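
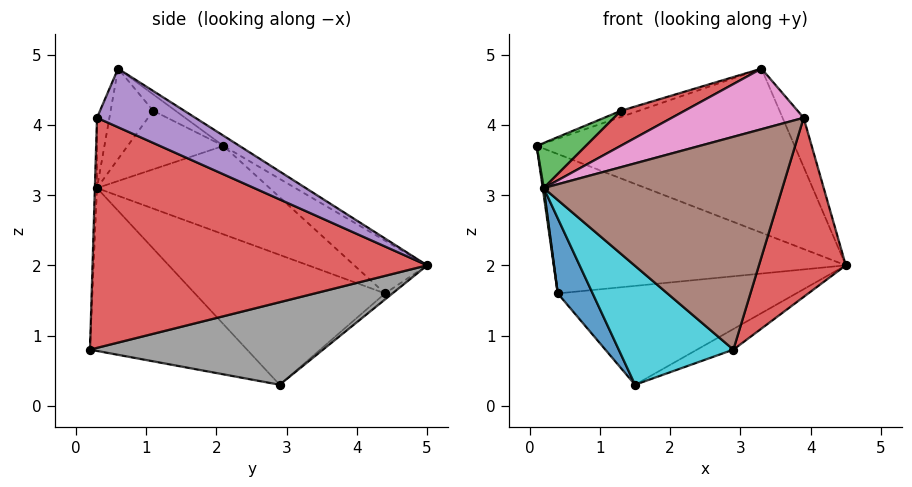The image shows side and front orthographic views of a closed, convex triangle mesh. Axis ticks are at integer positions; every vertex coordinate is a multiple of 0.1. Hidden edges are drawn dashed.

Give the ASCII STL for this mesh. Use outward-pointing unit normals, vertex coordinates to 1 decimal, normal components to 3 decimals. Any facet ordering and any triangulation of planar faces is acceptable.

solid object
 facet normal -0.034 0.543 0.839
  outer loop
   vertex 3.3 0.6 4.8
   vertex 4.5 5.0 2.0
   vertex 0.1 2.1 3.7
  endloop
 endfacet
 facet normal -0.169 0.677 0.717
  outer loop
   vertex 0.4 4.4 1.6
   vertex 0.1 2.1 3.7
   vertex 4.5 5.0 2.0
  endloop
 endfacet
 facet normal -0.989 -0.006 -0.148
  outer loop
   vertex 0.2 0.3 3.1
   vertex 0.1 2.1 3.7
   vertex 0.4 4.4 1.6
  endloop
 endfacet
 facet normal 0.931 -0.242 -0.275
  outer loop
   vertex 3.9 0.3 4.1
   vertex 2.9 0.2 0.8
   vertex 4.5 5.0 2.0
  endloop
 endfacet
 facet normal 0.783 0.168 0.599
  outer loop
   vertex 3.9 0.3 4.1
   vertex 4.5 5.0 2.0
   vertex 3.3 0.6 4.8
  endloop
 endfacet
 facet normal -0.009 -0.999 0.033
  outer loop
   vertex 3.9 0.3 4.1
   vertex 0.2 0.3 3.1
   vertex 2.9 0.2 0.8
  endloop
 endfacet
 facet normal -0.088 -0.941 0.327
  outer loop
   vertex 3.9 0.3 4.1
   vertex 3.3 0.6 4.8
   vertex 0.2 0.3 3.1
  endloop
 endfacet
 facet normal 0.454 0.071 -0.888
  outer loop
   vertex 1.5 2.9 0.3
   vertex 4.5 5.0 2.0
   vertex 2.9 0.2 0.8
  endloop
 endfacet
 facet normal -0.020 0.646 -0.763
  outer loop
   vertex 1.5 2.9 0.3
   vertex 0.4 4.4 1.6
   vertex 4.5 5.0 2.0
  endloop
 endfacet
 facet normal -0.594 -0.433 -0.678
  outer loop
   vertex 1.5 2.9 0.3
   vertex 2.9 0.2 0.8
   vertex 0.2 0.3 3.1
  endloop
 endfacet
 facet normal -0.834 -0.153 -0.529
  outer loop
   vertex 1.5 2.9 0.3
   vertex 0.2 0.3 3.1
   vertex 0.4 4.4 1.6
  endloop
 endfacet
 facet normal -0.238 0.190 0.952
  outer loop
   vertex 1.3 1.1 4.2
   vertex 3.3 0.6 4.8
   vertex 0.1 2.1 3.7
  endloop
 endfacet
 facet normal -0.563 -0.289 0.774
  outer loop
   vertex 1.3 1.1 4.2
   vertex 0.1 2.1 3.7
   vertex 0.2 0.3 3.1
  endloop
 endfacet
 facet normal -0.363 -0.543 0.758
  outer loop
   vertex 1.3 1.1 4.2
   vertex 0.2 0.3 3.1
   vertex 3.3 0.6 4.8
  endloop
 endfacet
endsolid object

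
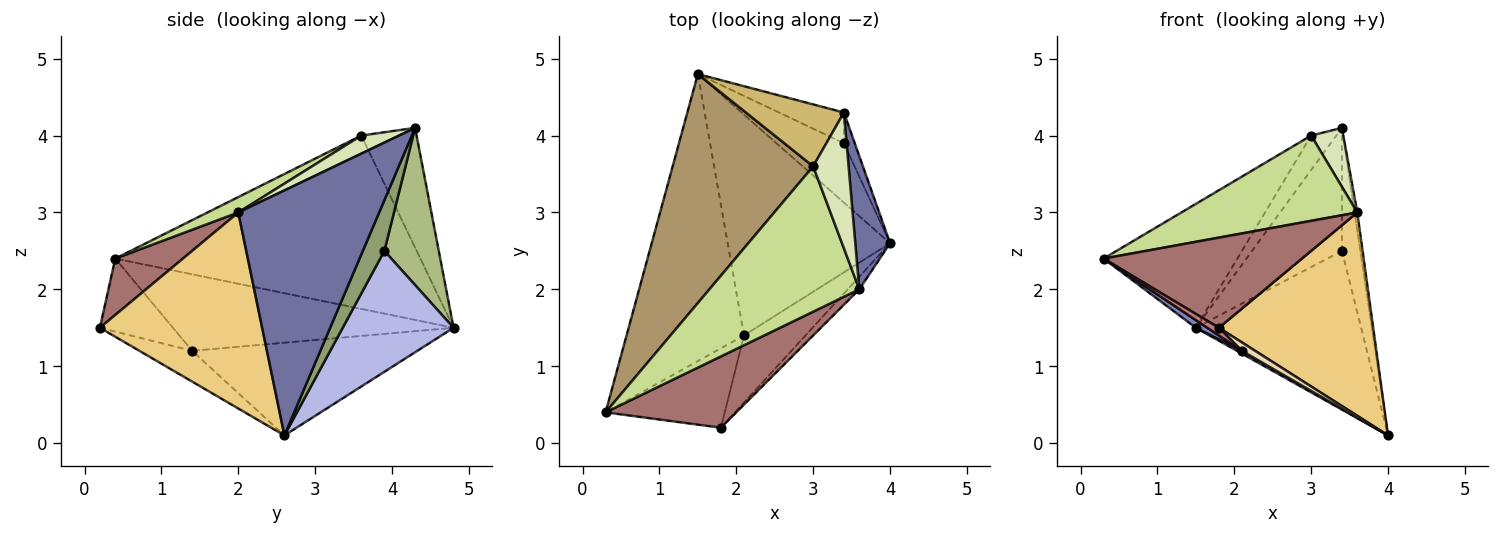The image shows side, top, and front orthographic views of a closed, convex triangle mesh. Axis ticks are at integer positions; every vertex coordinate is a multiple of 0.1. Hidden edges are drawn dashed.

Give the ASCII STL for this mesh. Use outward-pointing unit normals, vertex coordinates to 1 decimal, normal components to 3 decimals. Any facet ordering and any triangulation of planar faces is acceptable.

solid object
 facet normal 0.990 0.019 0.140
  outer loop
   vertex 3.6 2.0 3.0
   vertex 4.0 2.6 0.1
   vertex 3.4 4.3 4.1
  endloop
 endfacet
 facet normal -0.546 -0.022 -0.838
  outer loop
   vertex 2.1 1.4 1.2
   vertex 0.3 0.4 2.4
   vertex 1.5 4.8 1.5
  endloop
 endfacet
 facet normal -0.496 -0.011 -0.868
  outer loop
   vertex 2.1 1.4 1.2
   vertex 1.5 4.8 1.5
   vertex 4.0 2.6 0.1
  endloop
 endfacet
 facet normal 0.532 0.793 -0.297
  outer loop
   vertex 3.4 3.9 2.5
   vertex 4.0 2.6 0.1
   vertex 1.5 4.8 1.5
  endloop
 endfacet
 facet normal 0.749 0.642 -0.161
  outer loop
   vertex 3.4 3.9 2.5
   vertex 3.4 4.3 4.1
   vertex 4.0 2.6 0.1
  endloop
 endfacet
 facet normal 0.506 0.837 -0.209
  outer loop
   vertex 3.4 3.9 2.5
   vertex 1.5 4.8 1.5
   vertex 3.4 4.3 4.1
  endloop
 endfacet
 facet normal 0.088 -0.504 0.859
  outer loop
   vertex 3.0 3.6 4.0
   vertex 0.3 0.4 2.4
   vertex 3.6 2.0 3.0
  endloop
 endfacet
 facet normal 0.423 -0.361 0.831
  outer loop
   vertex 3.0 3.6 4.0
   vertex 3.6 2.0 3.0
   vertex 3.4 4.3 4.1
  endloop
 endfacet
 facet normal -0.735 0.322 0.596
  outer loop
   vertex 3.0 3.6 4.0
   vertex 1.5 4.8 1.5
   vertex 0.3 0.4 2.4
  endloop
 endfacet
 facet normal -0.730 0.332 0.597
  outer loop
   vertex 3.0 3.6 4.0
   vertex 3.4 4.3 4.1
   vertex 1.5 4.8 1.5
  endloop
 endfacet
 facet normal 0.724 -0.688 -0.043
  outer loop
   vertex 1.8 0.2 1.5
   vertex 4.0 2.6 0.1
   vertex 3.6 2.0 3.0
  endloop
 endfacet
 facet normal -0.444 -0.111 -0.889
  outer loop
   vertex 1.8 0.2 1.5
   vertex 2.1 1.4 1.2
   vertex 4.0 2.6 0.1
  endloop
 endfacet
 facet normal 0.258 -0.758 0.599
  outer loop
   vertex 1.8 0.2 1.5
   vertex 3.6 2.0 3.0
   vertex 0.3 0.4 2.4
  endloop
 endfacet
 facet normal -0.521 -0.082 -0.850
  outer loop
   vertex 1.8 0.2 1.5
   vertex 0.3 0.4 2.4
   vertex 2.1 1.4 1.2
  endloop
 endfacet
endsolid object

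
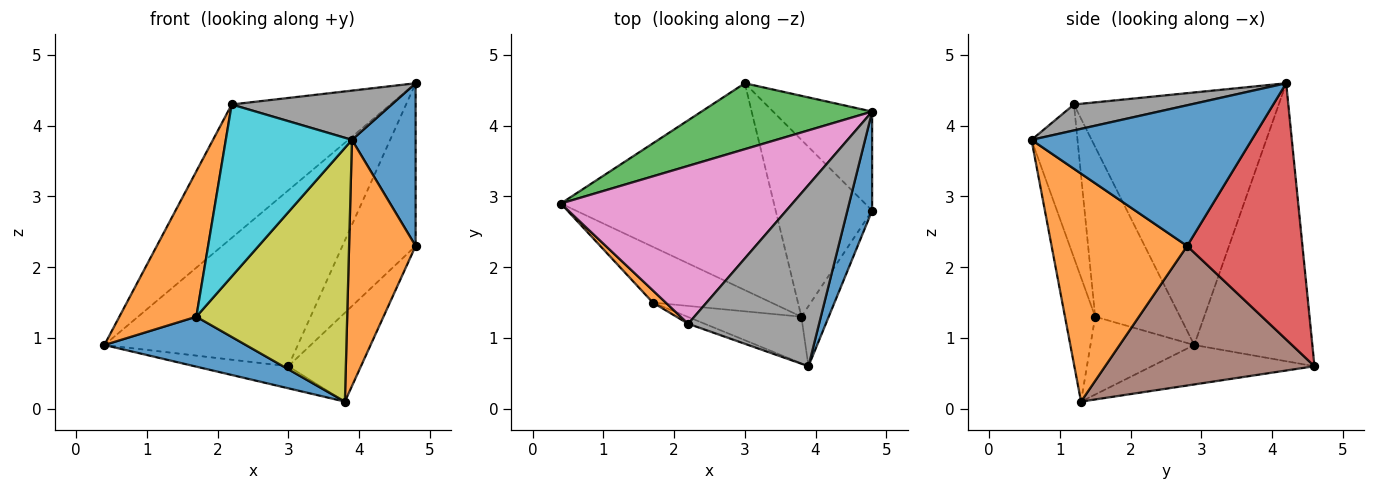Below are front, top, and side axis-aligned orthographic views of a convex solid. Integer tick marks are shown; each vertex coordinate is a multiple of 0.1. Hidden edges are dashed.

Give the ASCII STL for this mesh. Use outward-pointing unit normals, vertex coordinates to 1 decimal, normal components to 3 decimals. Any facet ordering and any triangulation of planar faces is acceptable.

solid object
 facet normal 0.947 -0.274 0.167
  outer loop
   vertex 4.8 4.2 4.6
   vertex 3.9 0.6 3.8
   vertex 4.8 2.8 2.3
  endloop
 endfacet
 facet normal 0.893 -0.438 -0.107
  outer loop
   vertex 3.8 1.3 0.1
   vertex 4.8 2.8 2.3
   vertex 3.9 0.6 3.8
  endloop
 endfacet
 facet normal -0.496 0.813 0.305
  outer loop
   vertex 3.0 4.6 0.6
   vertex 0.4 2.9 0.9
   vertex 4.8 4.2 4.6
  endloop
 endfacet
 facet normal 0.803 0.510 -0.310
  outer loop
   vertex 3.0 4.6 0.6
   vertex 4.8 4.2 4.6
   vertex 4.8 2.8 2.3
  endloop
 endfacet
 facet normal -0.181 0.104 -0.978
  outer loop
   vertex 3.0 4.6 0.6
   vertex 3.8 1.3 0.1
   vertex 0.4 2.9 0.9
  endloop
 endfacet
 facet normal 0.791 0.275 -0.547
  outer loop
   vertex 3.0 4.6 0.6
   vertex 4.8 2.8 2.3
   vertex 3.8 1.3 0.1
  endloop
 endfacet
 facet normal -0.640 0.496 0.587
  outer loop
   vertex 2.2 1.2 4.3
   vertex 4.8 4.2 4.6
   vertex 0.4 2.9 0.9
  endloop
 endfacet
 facet normal 0.188 -0.258 0.948
  outer loop
   vertex 2.2 1.2 4.3
   vertex 3.9 0.6 3.8
   vertex 4.8 4.2 4.6
  endloop
 endfacet
 facet normal -0.193 -0.965 -0.177
  outer loop
   vertex 1.7 1.5 1.3
   vertex 3.8 1.3 0.1
   vertex 3.9 0.6 3.8
  endloop
 endfacet
 facet normal -0.342 -0.939 -0.037
  outer loop
   vertex 1.7 1.5 1.3
   vertex 3.9 0.6 3.8
   vertex 2.2 1.2 4.3
  endloop
 endfacet
 facet normal -0.439 -0.599 -0.669
  outer loop
   vertex 1.7 1.5 1.3
   vertex 0.4 2.9 0.9
   vertex 3.8 1.3 0.1
  endloop
 endfacet
 facet normal -0.740 -0.671 0.056
  outer loop
   vertex 1.7 1.5 1.3
   vertex 2.2 1.2 4.3
   vertex 0.4 2.9 0.9
  endloop
 endfacet
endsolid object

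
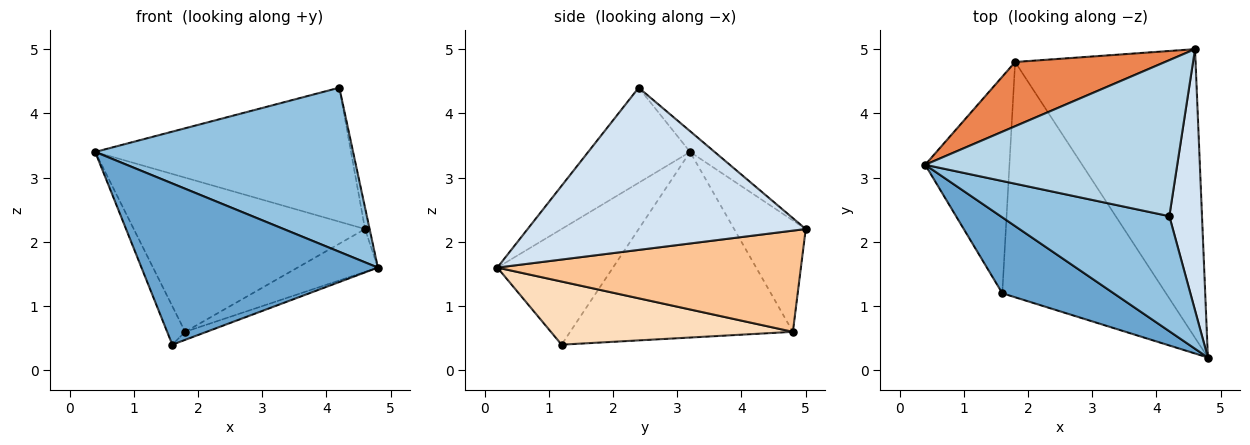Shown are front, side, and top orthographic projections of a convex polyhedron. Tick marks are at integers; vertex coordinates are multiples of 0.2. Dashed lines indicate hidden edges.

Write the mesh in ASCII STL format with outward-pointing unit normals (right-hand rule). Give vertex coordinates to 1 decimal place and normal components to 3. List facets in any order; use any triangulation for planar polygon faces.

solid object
 facet normal -0.405 -0.827 0.390
  outer loop
   vertex 1.6 1.2 0.4
   vertex 4.8 0.2 1.6
   vertex 0.4 3.2 3.4
  endloop
 endfacet
 facet normal -0.308 -0.779 0.546
  outer loop
   vertex 4.2 2.4 4.4
   vertex 0.4 3.2 3.4
   vertex 4.8 0.2 1.6
  endloop
 endfacet
 facet normal -0.062 0.650 0.757
  outer loop
   vertex 4.2 2.4 4.4
   vertex 4.6 5.0 2.2
   vertex 0.4 3.2 3.4
  endloop
 endfacet
 facet normal 0.980 0.016 0.197
  outer loop
   vertex 4.2 2.4 4.4
   vertex 4.8 0.2 1.6
   vertex 4.6 5.0 2.2
  endloop
 endfacet
 facet normal -0.275 0.888 0.370
  outer loop
   vertex 1.8 4.8 0.6
   vertex 0.4 3.2 3.4
   vertex 4.6 5.0 2.2
  endloop
 endfacet
 facet normal -0.908 0.073 -0.412
  outer loop
   vertex 1.8 4.8 0.6
   vertex 1.6 1.2 0.4
   vertex 0.4 3.2 3.4
  endloop
 endfacet
 facet normal 0.485 0.128 -0.865
  outer loop
   vertex 1.8 4.8 0.6
   vertex 4.6 5.0 2.2
   vertex 4.8 0.2 1.6
  endloop
 endfacet
 facet normal 0.360 0.032 -0.933
  outer loop
   vertex 1.8 4.8 0.6
   vertex 4.8 0.2 1.6
   vertex 1.6 1.2 0.4
  endloop
 endfacet
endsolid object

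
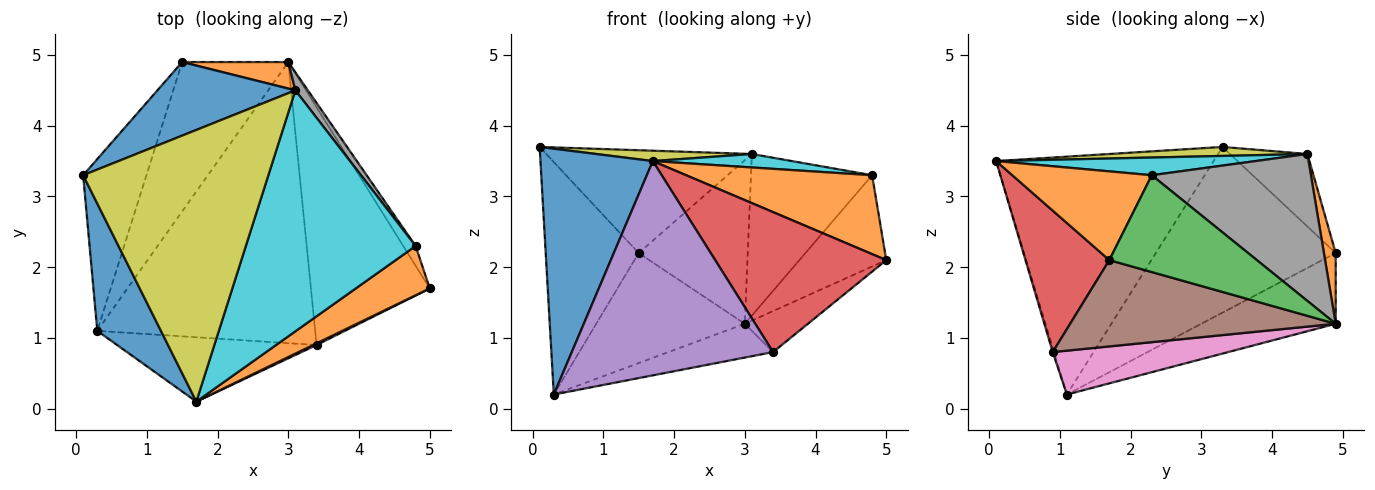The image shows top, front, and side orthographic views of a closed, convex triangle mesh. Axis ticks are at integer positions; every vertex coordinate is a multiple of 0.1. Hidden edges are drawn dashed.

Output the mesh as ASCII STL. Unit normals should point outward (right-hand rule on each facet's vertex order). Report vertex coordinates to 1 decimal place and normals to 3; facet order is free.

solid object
 facet normal -0.864 -0.447 0.231
  outer loop
   vertex 0.3 1.1 0.2
   vertex 1.7 0.1 3.5
   vertex 0.1 3.3 3.7
  endloop
 endfacet
 facet normal 0.537 -0.716 0.447
  outer loop
   vertex 4.8 2.3 3.3
   vertex 1.7 0.1 3.5
   vertex 5.0 1.7 2.1
  endloop
 endfacet
 facet normal 0.856 0.504 -0.110
  outer loop
   vertex 4.8 2.3 3.3
   vertex 5.0 1.7 2.1
   vertex 3.0 4.9 1.2
  endloop
 endfacet
 facet normal 0.440 -0.898 0.011
  outer loop
   vertex 3.4 0.9 0.8
   vertex 5.0 1.7 2.1
   vertex 1.7 0.1 3.5
  endloop
 endfacet
 facet normal -0.006 -0.958 -0.288
  outer loop
   vertex 3.4 0.9 0.8
   vertex 1.7 0.1 3.5
   vertex 0.3 1.1 0.2
  endloop
 endfacet
 facet normal 0.582 0.138 -0.801
  outer loop
   vertex 3.4 0.9 0.8
   vertex 3.0 4.9 1.2
   vertex 5.0 1.7 2.1
  endloop
 endfacet
 facet normal 0.196 0.117 -0.974
  outer loop
   vertex 3.4 0.9 0.8
   vertex 0.3 1.1 0.2
   vertex 3.0 4.9 1.2
  endloop
 endfacet
 facet normal 0.794 0.604 0.068
  outer loop
   vertex 3.1 4.5 3.6
   vertex 4.8 2.3 3.3
   vertex 3.0 4.9 1.2
  endloop
 endfacet
 facet normal 0.049 -0.038 0.998
  outer loop
   vertex 3.1 4.5 3.6
   vertex 0.1 3.3 3.7
   vertex 1.7 0.1 3.5
  endloop
 endfacet
 facet normal 0.103 -0.055 0.993
  outer loop
   vertex 3.1 4.5 3.6
   vertex 1.7 0.1 3.5
   vertex 4.8 2.3 3.3
  endloop
 endfacet
 facet normal -0.293 0.778 0.556
  outer loop
   vertex 1.5 4.9 2.2
   vertex 0.1 3.3 3.7
   vertex 3.1 4.5 3.6
  endloop
 endfacet
 facet normal 0.106 0.982 0.159
  outer loop
   vertex 1.5 4.9 2.2
   vertex 3.1 4.5 3.6
   vertex 3.0 4.9 1.2
  endloop
 endfacet
 facet normal -0.841 0.435 -0.321
  outer loop
   vertex 1.5 4.9 2.2
   vertex 0.3 1.1 0.2
   vertex 0.1 3.3 3.7
  endloop
 endfacet
 facet normal -0.473 0.523 -0.709
  outer loop
   vertex 1.5 4.9 2.2
   vertex 3.0 4.9 1.2
   vertex 0.3 1.1 0.2
  endloop
 endfacet
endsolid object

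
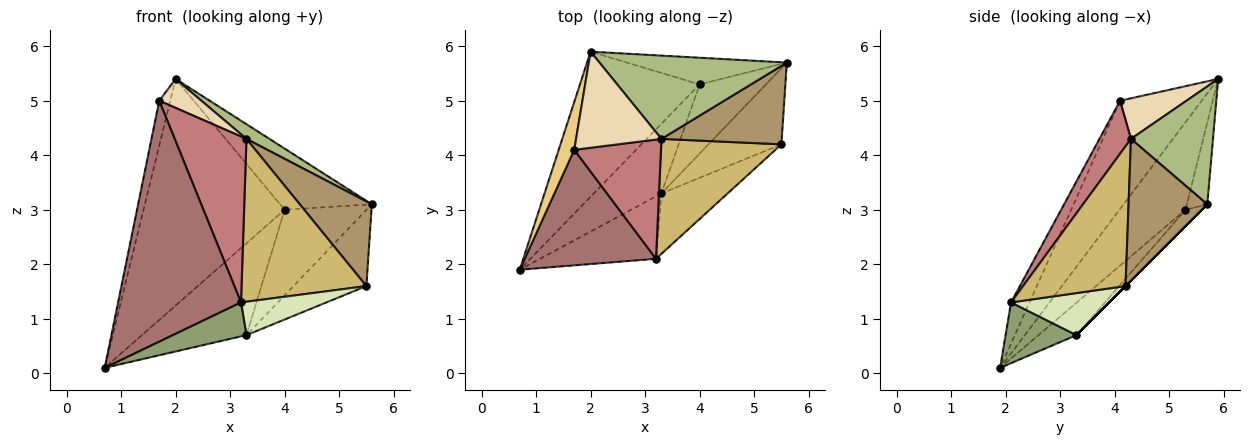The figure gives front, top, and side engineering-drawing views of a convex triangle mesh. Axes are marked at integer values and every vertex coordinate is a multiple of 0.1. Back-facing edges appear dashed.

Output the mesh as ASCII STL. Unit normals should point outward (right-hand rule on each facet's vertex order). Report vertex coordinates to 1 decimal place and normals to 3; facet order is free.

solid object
 facet normal -0.367 0.784 -0.501
  outer loop
   vertex 4.0 5.3 3.0
   vertex 0.7 1.9 0.1
   vertex 2.0 5.9 5.4
  endloop
 endfacet
 facet normal -0.200 0.898 -0.391
  outer loop
   vertex 4.0 5.3 3.0
   vertex 2.0 5.9 5.4
   vertex 5.6 5.7 3.1
  endloop
 endfacet
 facet normal -0.278 0.765 -0.581
  outer loop
   vertex 3.3 3.3 0.7
   vertex 0.7 1.9 0.1
   vertex 4.0 5.3 3.0
  endloop
 endfacet
 facet normal -0.153 0.768 -0.621
  outer loop
   vertex 3.3 3.3 0.7
   vertex 4.0 5.3 3.0
   vertex 5.6 5.7 3.1
  endloop
 endfacet
 facet normal 0.418 -0.434 -0.798
  outer loop
   vertex 3.3 3.3 0.7
   vertex 3.2 2.1 1.3
   vertex 0.7 1.9 0.1
  endloop
 endfacet
 facet normal 0.527 -0.148 0.837
  outer loop
   vertex 3.3 4.3 4.3
   vertex 5.6 5.7 3.1
   vertex 2.0 5.9 5.4
  endloop
 endfacet
 facet normal 0.000 0.707 -0.707
  outer loop
   vertex 5.5 4.2 1.6
   vertex 3.3 3.3 0.7
   vertex 5.6 5.7 3.1
  endloop
 endfacet
 facet normal 0.486 -0.423 -0.765
  outer loop
   vertex 5.5 4.2 1.6
   vertex 3.2 2.1 1.3
   vertex 3.3 3.3 0.7
  endloop
 endfacet
 facet normal 0.625 -0.572 0.531
  outer loop
   vertex 5.5 4.2 1.6
   vertex 5.6 5.7 3.1
   vertex 3.3 4.3 4.3
  endloop
 endfacet
 facet normal 0.557 -0.678 0.479
  outer loop
   vertex 5.5 4.2 1.6
   vertex 3.3 4.3 4.3
   vertex 3.2 2.1 1.3
  endloop
 endfacet
 facet normal -0.981 0.132 0.141
  outer loop
   vertex 1.7 4.1 5.0
   vertex 2.0 5.9 5.4
   vertex 0.7 1.9 0.1
  endloop
 endfacet
 facet normal 0.414 -0.263 0.871
  outer loop
   vertex 1.7 4.1 5.0
   vertex 3.3 4.3 4.3
   vertex 2.0 5.9 5.4
  endloop
 endfacet
 facet normal -0.134 -0.893 0.429
  outer loop
   vertex 1.7 4.1 5.0
   vertex 0.7 1.9 0.1
   vertex 3.2 2.1 1.3
  endloop
 endfacet
 facet normal 0.336 -0.765 0.550
  outer loop
   vertex 1.7 4.1 5.0
   vertex 3.2 2.1 1.3
   vertex 3.3 4.3 4.3
  endloop
 endfacet
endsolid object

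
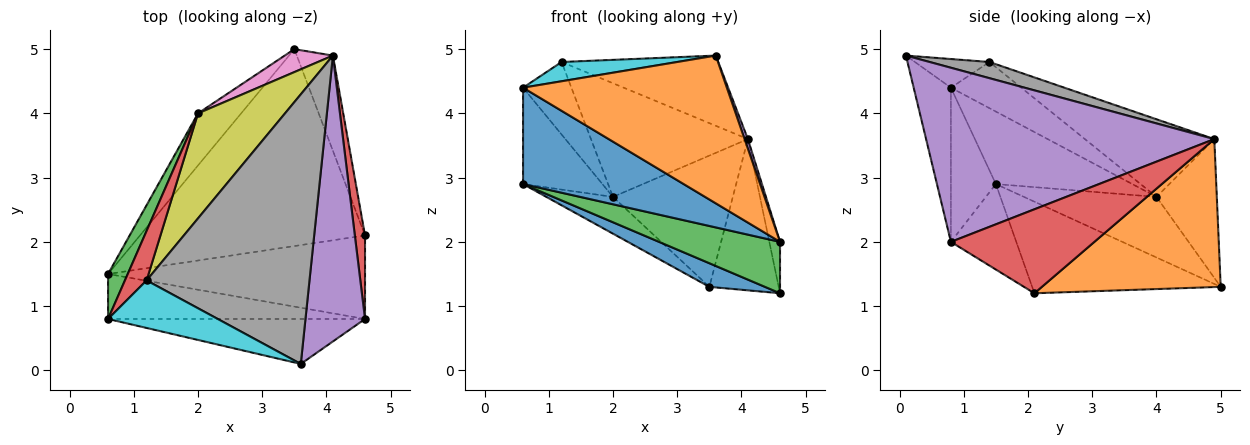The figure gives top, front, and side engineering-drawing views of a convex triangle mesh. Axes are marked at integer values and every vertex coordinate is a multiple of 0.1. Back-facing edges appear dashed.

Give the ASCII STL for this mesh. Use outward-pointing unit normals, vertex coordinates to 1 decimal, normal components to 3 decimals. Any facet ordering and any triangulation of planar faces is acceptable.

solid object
 facet normal -0.375 -0.110 -0.921
  outer loop
   vertex 3.5 5.0 1.3
   vertex 4.6 2.1 1.2
   vertex 0.6 1.5 2.9
  endloop
 endfacet
 facet normal 0.909 0.352 -0.222
  outer loop
   vertex 4.1 4.9 3.6
   vertex 4.6 2.1 1.2
   vertex 3.5 5.0 1.3
  endloop
 endfacet
 facet normal -0.273 -0.504 -0.819
  outer loop
   vertex 4.6 0.8 2.0
   vertex 0.6 1.5 2.9
   vertex 4.6 2.1 1.2
  endloop
 endfacet
 facet normal 0.990 0.074 0.120
  outer loop
   vertex 4.6 0.8 2.0
   vertex 4.6 2.1 1.2
   vertex 4.1 4.9 3.6
  endloop
 endfacet
 facet normal 0.946 -0.011 0.324
  outer loop
   vertex 4.6 0.8 2.0
   vertex 4.1 4.9 3.6
   vertex 3.6 0.1 4.9
  endloop
 endfacet
 facet normal -0.754 0.379 -0.537
  outer loop
   vertex 2.0 4.0 2.7
   vertex 3.5 5.0 1.3
   vertex 0.6 1.5 2.9
  endloop
 endfacet
 facet normal -0.444 0.882 0.154
  outer loop
   vertex 2.0 4.0 2.7
   vertex 4.1 4.9 3.6
   vertex 3.5 5.0 1.3
  endloop
 endfacet
 facet normal 0.096 0.251 0.963
  outer loop
   vertex 1.2 1.4 4.8
   vertex 3.6 0.1 4.9
   vertex 4.1 4.9 3.6
  endloop
 endfacet
 facet normal -0.518 0.628 0.580
  outer loop
   vertex 1.2 1.4 4.8
   vertex 4.1 4.9 3.6
   vertex 2.0 4.0 2.7
  endloop
 endfacet
 facet normal -0.235 -0.365 0.901
  outer loop
   vertex 0.6 0.8 4.4
   vertex 3.6 0.1 4.9
   vertex 1.2 1.4 4.8
  endloop
 endfacet
 facet normal -0.246 -0.878 -0.410
  outer loop
   vertex 0.6 0.8 4.4
   vertex 0.6 1.5 2.9
   vertex 4.6 0.8 2.0
  endloop
 endfacet
 facet normal -0.172 -0.942 -0.287
  outer loop
   vertex 0.6 0.8 4.4
   vertex 4.6 0.8 2.0
   vertex 3.6 0.1 4.9
  endloop
 endfacet
 facet normal -0.842 0.490 0.228
  outer loop
   vertex 0.6 0.8 4.4
   vertex 2.0 4.0 2.7
   vertex 0.6 1.5 2.9
  endloop
 endfacet
 facet normal -0.769 0.528 0.361
  outer loop
   vertex 0.6 0.8 4.4
   vertex 1.2 1.4 4.8
   vertex 2.0 4.0 2.7
  endloop
 endfacet
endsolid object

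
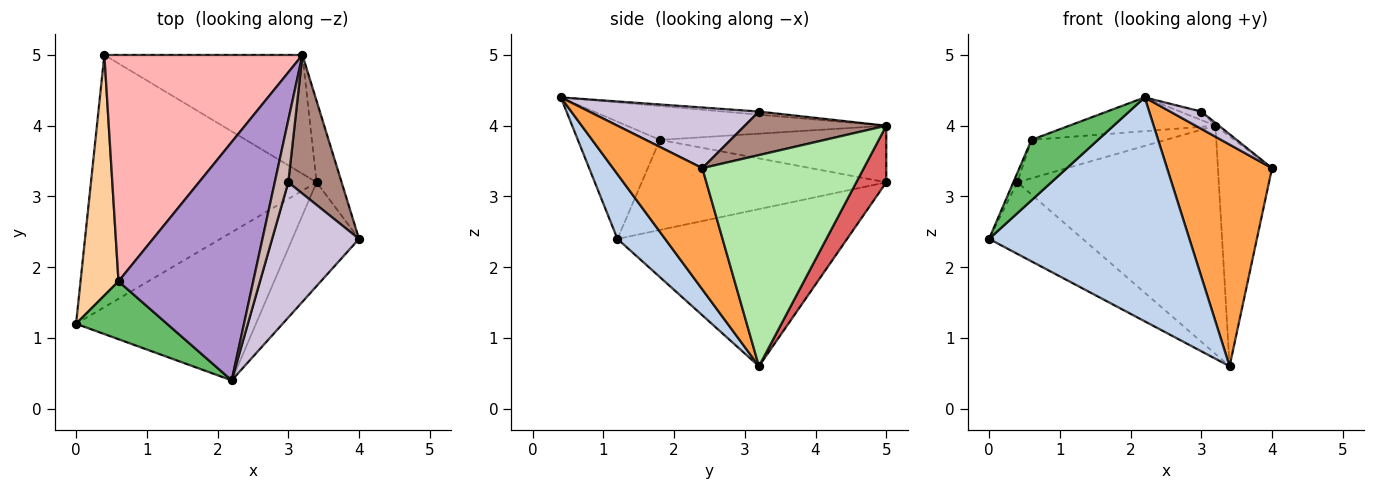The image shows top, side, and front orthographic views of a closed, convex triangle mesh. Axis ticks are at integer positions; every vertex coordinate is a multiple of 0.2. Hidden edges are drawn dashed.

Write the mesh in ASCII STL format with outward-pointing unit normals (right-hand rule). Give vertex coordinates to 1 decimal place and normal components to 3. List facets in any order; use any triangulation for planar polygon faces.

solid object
 facet normal -0.557 0.227 -0.799
  outer loop
   vertex 3.4 3.2 0.6
   vertex 0.0 1.2 2.4
   vertex 0.4 5.0 3.2
  endloop
 endfacet
 facet normal 0.195 -0.818 -0.541
  outer loop
   vertex 2.2 0.4 4.4
   vertex 0.0 1.2 2.4
   vertex 3.4 3.2 0.6
  endloop
 endfacet
 facet normal 0.610 -0.717 -0.336
  outer loop
   vertex 2.2 0.4 4.4
   vertex 3.4 3.2 0.6
   vertex 4.0 2.4 3.4
  endloop
 endfacet
 facet normal -0.921 0.015 0.388
  outer loop
   vertex 0.6 1.8 3.8
   vertex 0.4 5.0 3.2
   vertex 0.0 1.2 2.4
  endloop
 endfacet
 facet normal -0.665 -0.539 0.516
  outer loop
   vertex 0.6 1.8 3.8
   vertex 0.0 1.2 2.4
   vertex 2.2 0.4 4.4
  endloop
 endfacet
 facet normal 0.942 0.316 -0.112
  outer loop
   vertex 3.2 5.0 4.0
   vertex 4.0 2.4 3.4
   vertex 3.4 3.2 0.6
  endloop
 endfacet
 facet normal 0.131 0.879 -0.458
  outer loop
   vertex 3.2 5.0 4.0
   vertex 3.4 3.2 0.6
   vertex 0.4 5.0 3.2
  endloop
 endfacet
 facet normal -0.271 0.161 0.949
  outer loop
   vertex 3.2 5.0 4.0
   vertex 0.4 5.0 3.2
   vertex 0.6 1.8 3.8
  endloop
 endfacet
 facet normal -0.241 0.136 0.961
  outer loop
   vertex 3.2 5.0 4.0
   vertex 0.6 1.8 3.8
   vertex 2.2 0.4 4.4
  endloop
 endfacet
 facet normal 0.569 -0.104 0.816
  outer loop
   vertex 3.0 3.2 4.2
   vertex 2.2 0.4 4.4
   vertex 4.0 2.4 3.4
  endloop
 endfacet
 facet normal 0.632 0.016 0.775
  outer loop
   vertex 3.0 3.2 4.2
   vertex 4.0 2.4 3.4
   vertex 3.2 5.0 4.0
  endloop
 endfacet
 facet normal -0.220 0.132 0.967
  outer loop
   vertex 3.0 3.2 4.2
   vertex 3.2 5.0 4.0
   vertex 2.2 0.4 4.4
  endloop
 endfacet
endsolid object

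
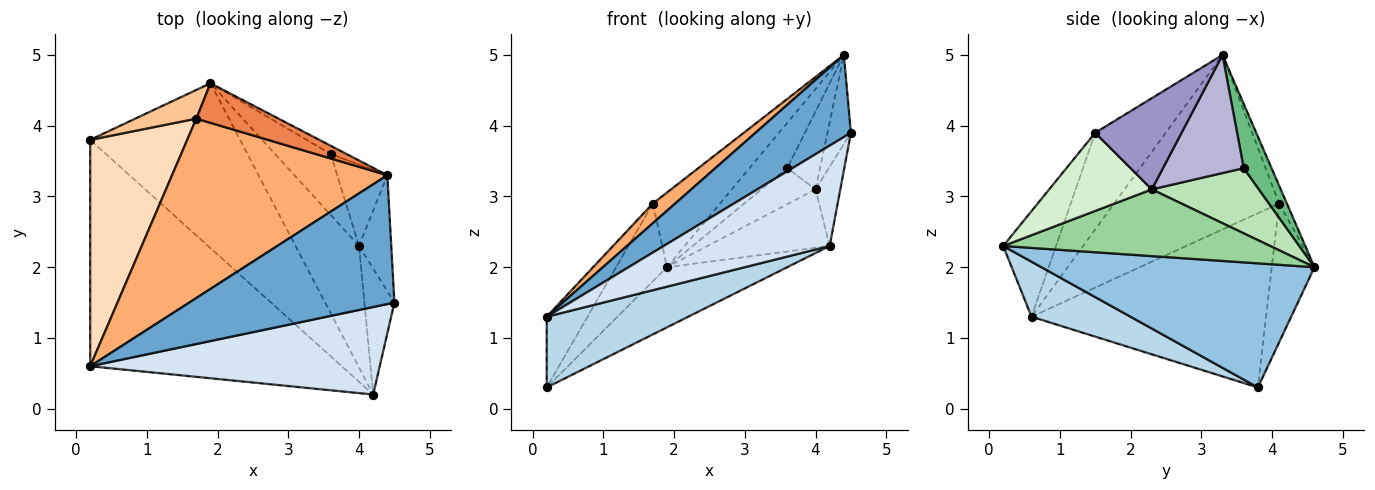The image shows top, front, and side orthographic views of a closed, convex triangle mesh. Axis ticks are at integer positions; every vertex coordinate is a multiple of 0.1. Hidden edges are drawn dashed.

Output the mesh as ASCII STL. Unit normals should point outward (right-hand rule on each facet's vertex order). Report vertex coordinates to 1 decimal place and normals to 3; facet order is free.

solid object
 facet normal -0.369 -0.499 0.784
  outer loop
   vertex 0.2 0.6 1.3
   vertex 4.5 1.5 3.9
   vertex 4.4 3.3 5.0
  endloop
 endfacet
 facet normal 0.614 0.270 -0.741
  outer loop
   vertex 4.2 0.2 2.3
   vertex 0.2 3.8 0.3
   vertex 1.9 4.6 2.0
  endloop
 endfacet
 facet normal 0.204 -0.292 -0.934
  outer loop
   vertex 4.2 0.2 2.3
   vertex 0.2 0.6 1.3
   vertex 0.2 3.8 0.3
  endloop
 endfacet
 facet normal -0.233 -0.733 0.639
  outer loop
   vertex 4.2 0.2 2.3
   vertex 4.5 1.5 3.9
   vertex 0.2 0.6 1.3
  endloop
 endfacet
 facet normal -0.102 0.879 0.466
  outer loop
   vertex 1.7 4.1 2.9
   vertex 4.4 3.3 5.0
   vertex 1.9 4.6 2.0
  endloop
 endfacet
 facet normal -0.627 -0.085 0.774
  outer loop
   vertex 1.7 4.1 2.9
   vertex 0.2 0.6 1.3
   vertex 4.4 3.3 5.0
  endloop
 endfacet
 facet normal -0.619 0.737 0.272
  outer loop
   vertex 1.7 4.1 2.9
   vertex 1.9 4.6 2.0
   vertex 0.2 3.8 0.3
  endloop
 endfacet
 facet normal -0.864 0.150 0.481
  outer loop
   vertex 1.7 4.1 2.9
   vertex 0.2 3.8 0.3
   vertex 0.2 0.6 1.3
  endloop
 endfacet
 facet normal 0.587 0.796 -0.144
  outer loop
   vertex 3.6 3.6 3.4
   vertex 1.9 4.6 2.0
   vertex 4.4 3.3 5.0
  endloop
 endfacet
 facet normal 0.688 0.315 -0.654
  outer loop
   vertex 4.0 2.3 3.1
   vertex 4.2 0.2 2.3
   vertex 1.9 4.6 2.0
  endloop
 endfacet
 facet normal 0.710 0.358 -0.606
  outer loop
   vertex 4.0 2.3 3.1
   vertex 1.9 4.6 2.0
   vertex 3.6 3.6 3.4
  endloop
 endfacet
 facet normal 0.911 0.220 -0.349
  outer loop
   vertex 4.0 2.3 3.1
   vertex 4.5 1.5 3.9
   vertex 4.2 0.2 2.3
  endloop
 endfacet
 facet normal 0.913 0.248 -0.323
  outer loop
   vertex 4.0 2.3 3.1
   vertex 4.4 3.3 5.0
   vertex 4.5 1.5 3.9
  endloop
 endfacet
 facet normal 0.863 0.350 -0.366
  outer loop
   vertex 4.0 2.3 3.1
   vertex 3.6 3.6 3.4
   vertex 4.4 3.3 5.0
  endloop
 endfacet
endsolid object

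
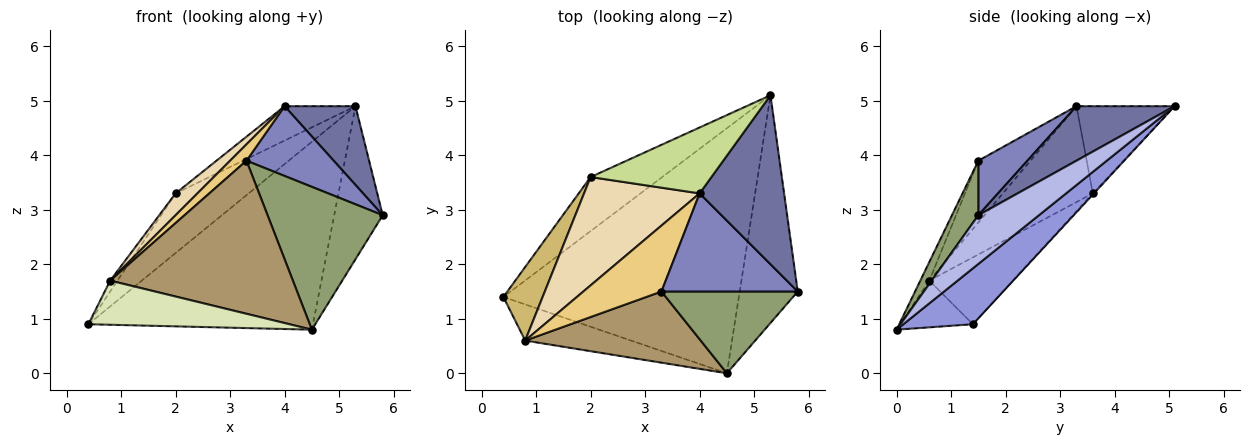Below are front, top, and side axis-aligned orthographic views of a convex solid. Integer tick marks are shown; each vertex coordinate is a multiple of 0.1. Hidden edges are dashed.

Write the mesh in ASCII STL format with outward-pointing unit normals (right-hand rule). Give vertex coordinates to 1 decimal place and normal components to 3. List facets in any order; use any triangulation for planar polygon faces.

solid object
 facet normal 0.505 -0.365 0.782
  outer loop
   vertex 4.0 3.3 4.9
   vertex 5.8 1.5 2.9
   vertex 5.3 5.1 4.9
  endloop
 endfacet
 facet normal 0.310 -0.551 0.775
  outer loop
   vertex 3.3 1.5 3.9
   vertex 5.8 1.5 2.9
   vertex 4.0 3.3 4.9
  endloop
 endfacet
 facet normal 0.185 0.598 -0.780
  outer loop
   vertex 4.5 0.0 0.8
   vertex 0.4 1.4 0.9
   vertex 5.3 5.1 4.9
  endloop
 endfacet
 facet normal 0.572 0.458 -0.681
  outer loop
   vertex 4.5 0.0 0.8
   vertex 5.3 5.1 4.9
   vertex 5.8 1.5 2.9
  endloop
 endfacet
 facet normal 0.195 -0.851 0.487
  outer loop
   vertex 4.5 0.0 0.8
   vertex 5.8 1.5 2.9
   vertex 3.3 1.5 3.9
  endloop
 endfacet
 facet normal -0.011 0.741 -0.672
  outer loop
   vertex 2.0 3.6 3.3
   vertex 5.3 5.1 4.9
   vertex 0.4 1.4 0.9
  endloop
 endfacet
 facet normal -0.539 0.389 0.747
  outer loop
   vertex 2.0 3.6 3.3
   vertex 4.0 3.3 4.9
   vertex 5.3 5.1 4.9
  endloop
 endfacet
 facet normal -0.269 -0.745 -0.610
  outer loop
   vertex 0.8 0.6 1.7
   vertex 0.4 1.4 0.9
   vertex 4.5 0.0 0.8
  endloop
 endfacet
 facet normal -0.044 -0.906 0.421
  outer loop
   vertex 0.8 0.6 1.7
   vertex 4.5 0.0 0.8
   vertex 3.3 1.5 3.9
  endloop
 endfacet
 facet normal -0.860 0.075 0.505
  outer loop
   vertex 0.8 0.6 1.7
   vertex 2.0 3.6 3.3
   vertex 0.4 1.4 0.9
  endloop
 endfacet
 facet normal -0.609 -0.191 0.770
  outer loop
   vertex 0.8 0.6 1.7
   vertex 3.3 1.5 3.9
   vertex 4.0 3.3 4.9
  endloop
 endfacet
 facet normal -0.631 -0.153 0.760
  outer loop
   vertex 0.8 0.6 1.7
   vertex 4.0 3.3 4.9
   vertex 2.0 3.6 3.3
  endloop
 endfacet
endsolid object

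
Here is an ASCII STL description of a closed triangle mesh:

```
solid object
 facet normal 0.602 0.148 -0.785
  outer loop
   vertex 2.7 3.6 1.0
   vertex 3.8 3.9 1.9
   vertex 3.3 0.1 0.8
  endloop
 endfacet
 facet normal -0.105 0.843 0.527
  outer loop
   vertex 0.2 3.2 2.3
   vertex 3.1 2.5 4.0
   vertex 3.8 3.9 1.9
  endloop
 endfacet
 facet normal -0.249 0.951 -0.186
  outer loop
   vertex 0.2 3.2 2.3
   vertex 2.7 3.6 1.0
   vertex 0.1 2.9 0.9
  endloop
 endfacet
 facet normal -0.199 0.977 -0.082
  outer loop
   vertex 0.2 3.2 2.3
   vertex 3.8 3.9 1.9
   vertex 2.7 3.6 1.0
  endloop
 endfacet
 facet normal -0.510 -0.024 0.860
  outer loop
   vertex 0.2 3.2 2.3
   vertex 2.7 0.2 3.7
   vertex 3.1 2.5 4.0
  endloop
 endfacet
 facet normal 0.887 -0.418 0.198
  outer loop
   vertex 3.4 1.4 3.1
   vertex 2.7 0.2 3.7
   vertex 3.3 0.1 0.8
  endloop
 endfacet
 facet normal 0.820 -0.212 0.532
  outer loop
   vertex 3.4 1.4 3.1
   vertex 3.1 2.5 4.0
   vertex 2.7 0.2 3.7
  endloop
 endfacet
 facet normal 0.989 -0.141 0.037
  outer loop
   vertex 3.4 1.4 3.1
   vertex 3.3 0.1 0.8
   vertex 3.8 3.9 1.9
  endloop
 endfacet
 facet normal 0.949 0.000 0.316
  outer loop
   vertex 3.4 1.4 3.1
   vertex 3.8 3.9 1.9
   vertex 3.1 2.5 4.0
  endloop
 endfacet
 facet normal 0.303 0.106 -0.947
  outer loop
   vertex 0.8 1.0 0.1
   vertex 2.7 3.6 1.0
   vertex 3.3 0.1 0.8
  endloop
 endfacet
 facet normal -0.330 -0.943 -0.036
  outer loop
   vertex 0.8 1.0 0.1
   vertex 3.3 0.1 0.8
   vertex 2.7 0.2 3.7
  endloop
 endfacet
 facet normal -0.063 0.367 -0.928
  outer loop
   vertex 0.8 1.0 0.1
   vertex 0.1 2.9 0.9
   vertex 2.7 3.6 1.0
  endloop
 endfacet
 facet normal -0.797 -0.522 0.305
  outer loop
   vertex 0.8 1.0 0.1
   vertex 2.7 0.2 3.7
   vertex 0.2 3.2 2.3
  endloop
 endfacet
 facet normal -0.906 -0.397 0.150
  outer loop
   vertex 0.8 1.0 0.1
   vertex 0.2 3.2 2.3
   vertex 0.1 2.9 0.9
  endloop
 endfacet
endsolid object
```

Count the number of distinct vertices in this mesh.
9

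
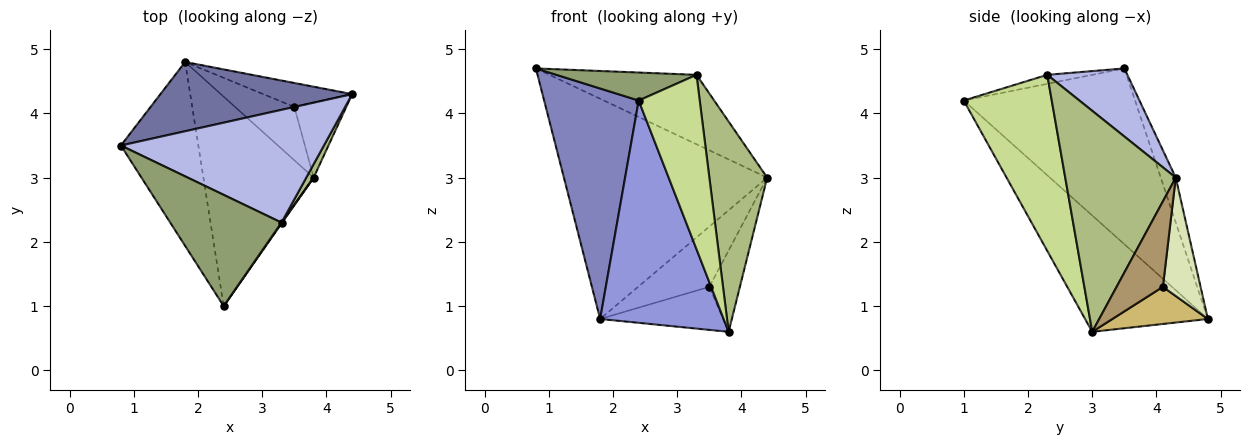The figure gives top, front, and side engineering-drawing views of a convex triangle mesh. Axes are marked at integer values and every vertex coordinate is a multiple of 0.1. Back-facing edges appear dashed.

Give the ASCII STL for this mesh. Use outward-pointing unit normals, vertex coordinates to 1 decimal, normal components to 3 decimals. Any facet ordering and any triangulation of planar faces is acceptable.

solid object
 facet normal -0.070 0.952 0.299
  outer loop
   vertex 1.8 4.8 0.8
   vertex 0.8 3.5 4.7
   vertex 4.4 4.3 3.0
  endloop
 endfacet
 facet normal -0.817 -0.451 -0.360
  outer loop
   vertex 1.8 4.8 0.8
   vertex 2.4 1.0 4.2
   vertex 0.8 3.5 4.7
  endloop
 endfacet
 facet normal -0.586 -0.590 -0.556
  outer loop
   vertex 3.8 3.0 0.6
   vertex 2.4 1.0 4.2
   vertex 1.8 4.8 0.8
  endloop
 endfacet
 facet normal 0.275 0.504 0.819
  outer loop
   vertex 3.3 2.3 4.6
   vertex 4.4 4.3 3.0
   vertex 0.8 3.5 4.7
  endloop
 endfacet
 facet normal -0.078 -0.243 0.967
  outer loop
   vertex 3.3 2.3 4.6
   vertex 0.8 3.5 4.7
   vertex 2.4 1.0 4.2
  endloop
 endfacet
 facet normal 0.886 -0.463 0.030
  outer loop
   vertex 3.3 2.3 4.6
   vertex 3.8 3.0 0.6
   vertex 4.4 4.3 3.0
  endloop
 endfacet
 facet normal 0.822 -0.570 0.003
  outer loop
   vertex 3.3 2.3 4.6
   vertex 2.4 1.0 4.2
   vertex 3.8 3.0 0.6
  endloop
 endfacet
 facet normal 0.441 0.834 -0.332
  outer loop
   vertex 3.5 4.1 1.3
   vertex 1.8 4.8 0.8
   vertex 4.4 4.3 3.0
  endloop
 endfacet
 facet normal 0.745 0.491 -0.452
  outer loop
   vertex 3.5 4.1 1.3
   vertex 4.4 4.3 3.0
   vertex 3.8 3.0 0.6
  endloop
 endfacet
 facet normal 0.438 0.565 -0.699
  outer loop
   vertex 3.5 4.1 1.3
   vertex 3.8 3.0 0.6
   vertex 1.8 4.8 0.8
  endloop
 endfacet
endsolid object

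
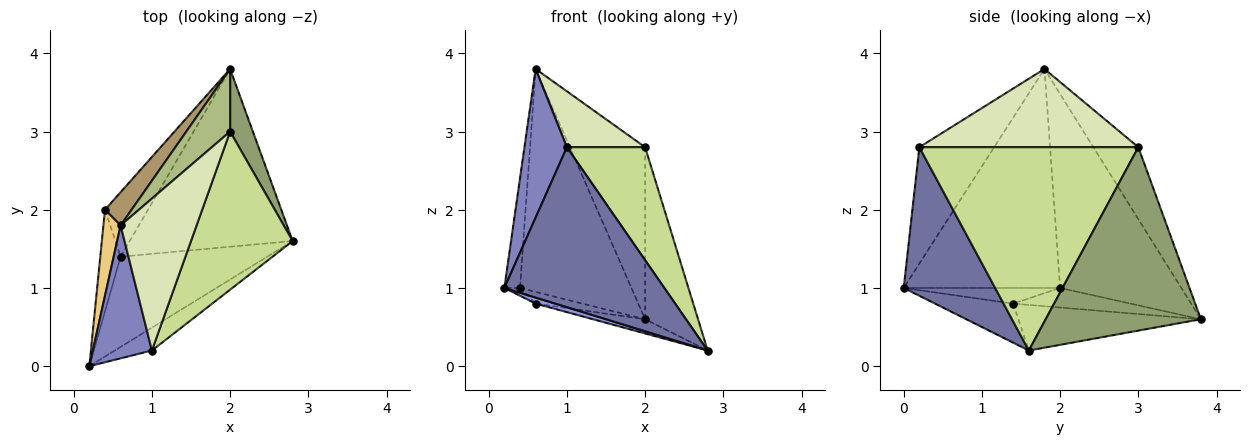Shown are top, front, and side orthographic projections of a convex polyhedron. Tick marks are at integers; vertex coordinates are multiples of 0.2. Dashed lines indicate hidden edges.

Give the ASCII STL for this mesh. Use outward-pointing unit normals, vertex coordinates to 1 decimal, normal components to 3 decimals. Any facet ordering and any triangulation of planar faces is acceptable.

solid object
 facet normal 0.492 -0.862 -0.123
  outer loop
   vertex 1.0 0.2 2.8
   vertex 0.2 0.0 1.0
   vertex 2.8 1.6 0.2
  endloop
 endfacet
 facet normal -0.796 -0.451 0.404
  outer loop
   vertex 1.0 0.2 2.8
   vertex 0.6 1.8 3.8
   vertex 0.2 0.0 1.0
  endloop
 endfacet
 facet normal -0.257 -0.064 -0.964
  outer loop
   vertex 0.6 1.4 0.8
   vertex 2.8 1.6 0.2
   vertex 0.2 0.0 1.0
  endloop
 endfacet
 facet normal -0.269 0.077 -0.960
  outer loop
   vertex 0.6 1.4 0.8
   vertex 2.0 3.8 0.6
   vertex 2.8 1.6 0.2
  endloop
 endfacet
 facet normal 0.940 0.321 0.117
  outer loop
   vertex 2.0 3.0 2.8
   vertex 2.8 1.6 0.2
   vertex 2.0 3.8 0.6
  endloop
 endfacet
 facet normal -0.490 0.819 0.298
  outer loop
   vertex 2.0 3.0 2.8
   vertex 2.0 3.8 0.6
   vertex 0.6 1.8 3.8
  endloop
 endfacet
 facet normal 0.852 -0.304 0.426
  outer loop
   vertex 2.0 3.0 2.8
   vertex 1.0 0.2 2.8
   vertex 2.8 1.6 0.2
  endloop
 endfacet
 facet normal 0.695 -0.248 0.675
  outer loop
   vertex 2.0 3.0 2.8
   vertex 0.6 1.8 3.8
   vertex 1.0 0.2 2.8
  endloop
 endfacet
 facet normal -0.732 0.673 0.100
  outer loop
   vertex 0.4 2.0 1.0
   vertex 0.6 1.8 3.8
   vertex 2.0 3.8 0.6
  endloop
 endfacet
 facet normal -0.408 0.163 -0.898
  outer loop
   vertex 0.4 2.0 1.0
   vertex 2.0 3.8 0.6
   vertex 0.6 1.4 0.8
  endloop
 endfacet
 facet normal -0.992 0.099 0.078
  outer loop
   vertex 0.4 2.0 1.0
   vertex 0.2 0.0 1.0
   vertex 0.6 1.8 3.8
  endloop
 endfacet
 facet normal -0.609 0.061 -0.791
  outer loop
   vertex 0.4 2.0 1.0
   vertex 0.6 1.4 0.8
   vertex 0.2 0.0 1.0
  endloop
 endfacet
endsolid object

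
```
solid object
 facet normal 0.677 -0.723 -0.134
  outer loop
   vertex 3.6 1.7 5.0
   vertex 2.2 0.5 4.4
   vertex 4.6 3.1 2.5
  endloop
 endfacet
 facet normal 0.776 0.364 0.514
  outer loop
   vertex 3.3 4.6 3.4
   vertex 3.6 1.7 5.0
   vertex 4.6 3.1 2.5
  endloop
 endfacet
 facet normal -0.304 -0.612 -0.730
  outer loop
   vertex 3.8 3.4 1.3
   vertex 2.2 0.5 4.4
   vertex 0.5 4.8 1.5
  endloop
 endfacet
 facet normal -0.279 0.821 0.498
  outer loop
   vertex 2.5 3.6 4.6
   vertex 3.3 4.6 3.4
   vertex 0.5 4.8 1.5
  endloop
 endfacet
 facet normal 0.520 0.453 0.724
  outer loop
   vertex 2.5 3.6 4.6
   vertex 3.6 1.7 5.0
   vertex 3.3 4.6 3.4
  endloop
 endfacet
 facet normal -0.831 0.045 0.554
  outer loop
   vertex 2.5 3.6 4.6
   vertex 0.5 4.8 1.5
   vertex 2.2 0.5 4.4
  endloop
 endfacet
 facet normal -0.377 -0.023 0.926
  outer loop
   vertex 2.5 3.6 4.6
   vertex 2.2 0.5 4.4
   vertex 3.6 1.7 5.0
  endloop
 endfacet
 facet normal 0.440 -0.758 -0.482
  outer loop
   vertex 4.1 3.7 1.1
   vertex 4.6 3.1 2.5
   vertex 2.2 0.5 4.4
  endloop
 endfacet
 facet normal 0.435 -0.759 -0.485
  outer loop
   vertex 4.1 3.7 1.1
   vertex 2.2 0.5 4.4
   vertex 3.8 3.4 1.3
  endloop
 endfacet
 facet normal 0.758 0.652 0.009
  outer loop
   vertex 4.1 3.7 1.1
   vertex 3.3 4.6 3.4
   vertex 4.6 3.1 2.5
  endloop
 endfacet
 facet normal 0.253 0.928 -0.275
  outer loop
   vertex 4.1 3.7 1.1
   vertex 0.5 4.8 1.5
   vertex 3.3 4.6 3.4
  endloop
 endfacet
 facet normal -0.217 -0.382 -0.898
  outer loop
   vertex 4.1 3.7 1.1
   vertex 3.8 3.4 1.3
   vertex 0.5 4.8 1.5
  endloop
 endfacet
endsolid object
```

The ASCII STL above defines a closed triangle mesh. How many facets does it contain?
12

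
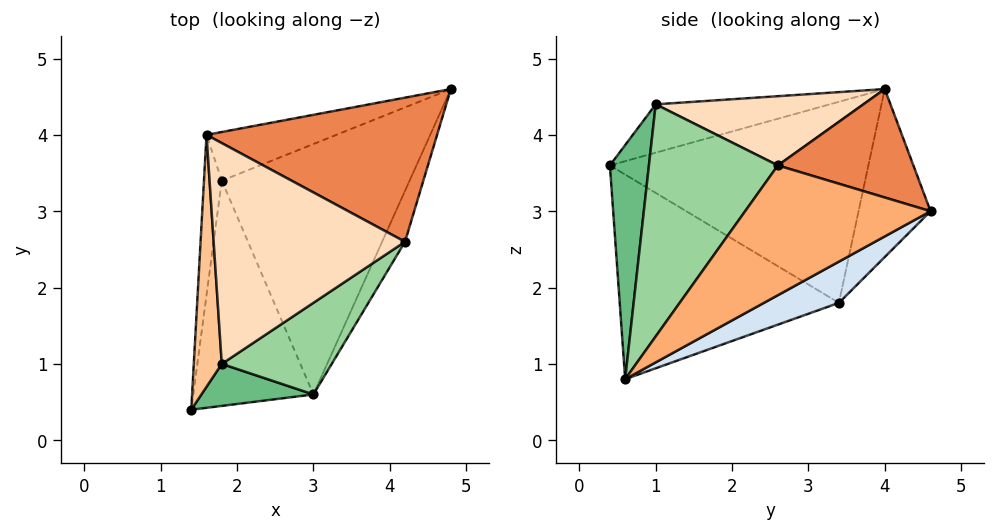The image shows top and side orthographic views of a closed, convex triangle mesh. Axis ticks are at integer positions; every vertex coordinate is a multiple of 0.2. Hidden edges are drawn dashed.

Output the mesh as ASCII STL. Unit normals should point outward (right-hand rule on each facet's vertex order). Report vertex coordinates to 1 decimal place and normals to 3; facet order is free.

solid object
 facet normal -0.993 0.080 -0.088
  outer loop
   vertex 1.8 3.4 1.8
   vertex 1.4 0.4 3.6
   vertex 1.6 4.0 4.6
  endloop
 endfacet
 facet normal -0.847 -0.186 -0.497
  outer loop
   vertex 1.8 3.4 1.8
   vertex 3.0 0.6 0.8
   vertex 1.4 0.4 3.6
  endloop
 endfacet
 facet normal -0.285 0.933 -0.220
  outer loop
   vertex 1.8 3.4 1.8
   vertex 1.6 4.0 4.6
   vertex 4.8 4.6 3.0
  endloop
 endfacet
 facet normal 0.196 0.403 -0.894
  outer loop
   vertex 1.8 3.4 1.8
   vertex 4.8 4.6 3.0
   vertex 3.0 0.6 0.8
  endloop
 endfacet
 facet normal 0.421 0.142 0.896
  outer loop
   vertex 4.2 2.6 3.6
   vertex 4.8 4.6 3.0
   vertex 1.6 4.0 4.6
  endloop
 endfacet
 facet normal 0.930 -0.328 -0.164
  outer loop
   vertex 4.2 2.6 3.6
   vertex 3.0 0.6 0.8
   vertex 4.8 4.6 3.0
  endloop
 endfacet
 facet normal -0.862 -0.091 0.499
  outer loop
   vertex 1.8 1.0 4.4
   vertex 1.6 4.0 4.6
   vertex 1.4 0.4 3.6
  endloop
 endfacet
 facet normal 0.340 -0.040 0.940
  outer loop
   vertex 1.8 1.0 4.4
   vertex 4.2 2.6 3.6
   vertex 1.6 4.0 4.6
  endloop
 endfacet
 facet normal 0.584 -0.762 0.279
  outer loop
   vertex 1.8 1.0 4.4
   vertex 1.4 0.4 3.6
   vertex 3.0 0.6 0.8
  endloop
 endfacet
 facet normal 0.595 -0.752 0.282
  outer loop
   vertex 1.8 1.0 4.4
   vertex 3.0 0.6 0.8
   vertex 4.2 2.6 3.6
  endloop
 endfacet
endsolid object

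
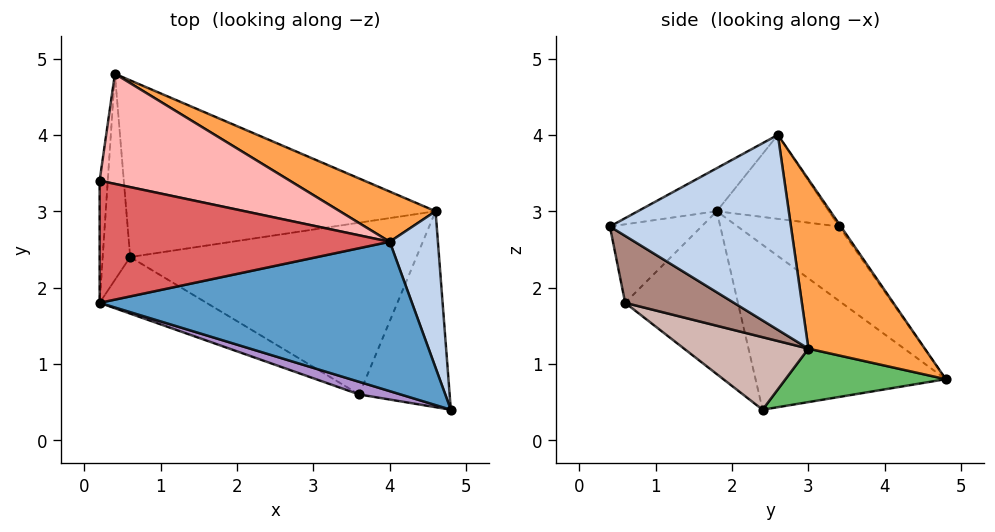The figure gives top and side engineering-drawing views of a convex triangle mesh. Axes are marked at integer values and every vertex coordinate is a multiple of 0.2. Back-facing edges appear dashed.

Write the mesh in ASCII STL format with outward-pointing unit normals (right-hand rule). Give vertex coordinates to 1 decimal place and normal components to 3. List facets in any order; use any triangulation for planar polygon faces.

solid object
 facet normal -0.118 -0.508 0.853
  outer loop
   vertex 4.0 2.6 4.0
   vertex 0.2 1.8 3.0
   vertex 4.8 0.4 2.8
  endloop
 endfacet
 facet normal 0.948 0.217 0.234
  outer loop
   vertex 4.6 3.0 1.2
   vertex 4.0 2.6 4.0
   vertex 4.8 0.4 2.8
  endloop
 endfacet
 facet normal 0.368 0.906 0.208
  outer loop
   vertex 4.6 3.0 1.2
   vertex 0.4 4.8 0.8
   vertex 4.0 2.6 4.0
  endloop
 endfacet
 facet normal -0.985 -0.055 -0.164
  outer loop
   vertex 0.6 2.4 0.4
   vertex 0.2 1.8 3.0
   vertex 0.4 4.8 0.8
  endloop
 endfacet
 facet normal 0.168 0.176 -0.970
  outer loop
   vertex 0.6 2.4 0.4
   vertex 0.4 4.8 0.8
   vertex 4.6 3.0 1.2
  endloop
 endfacet
 facet normal -0.994 -0.014 -0.109
  outer loop
   vertex 0.2 3.4 2.8
   vertex 0.4 4.8 0.8
   vertex 0.2 1.8 3.0
  endloop
 endfacet
 facet normal -0.276 0.119 0.954
  outer loop
   vertex 0.2 3.4 2.8
   vertex 0.2 1.8 3.0
   vertex 4.0 2.6 4.0
  endloop
 endfacet
 facet normal -0.008 0.820 0.573
  outer loop
   vertex 0.2 3.4 2.8
   vertex 4.0 2.6 4.0
   vertex 0.4 4.8 0.8
  endloop
 endfacet
 facet normal -0.282 -0.948 0.149
  outer loop
   vertex 3.6 0.6 1.8
   vertex 4.8 0.4 2.8
   vertex 0.2 1.8 3.0
  endloop
 endfacet
 facet normal -0.403 -0.876 -0.264
  outer loop
   vertex 3.6 0.6 1.8
   vertex 0.2 1.8 3.0
   vertex 0.6 2.4 0.4
  endloop
 endfacet
 facet normal 0.543 -0.409 -0.733
  outer loop
   vertex 3.6 0.6 1.8
   vertex 4.6 3.0 1.2
   vertex 4.8 0.4 2.8
  endloop
 endfacet
 facet normal 0.232 -0.326 -0.916
  outer loop
   vertex 3.6 0.6 1.8
   vertex 0.6 2.4 0.4
   vertex 4.6 3.0 1.2
  endloop
 endfacet
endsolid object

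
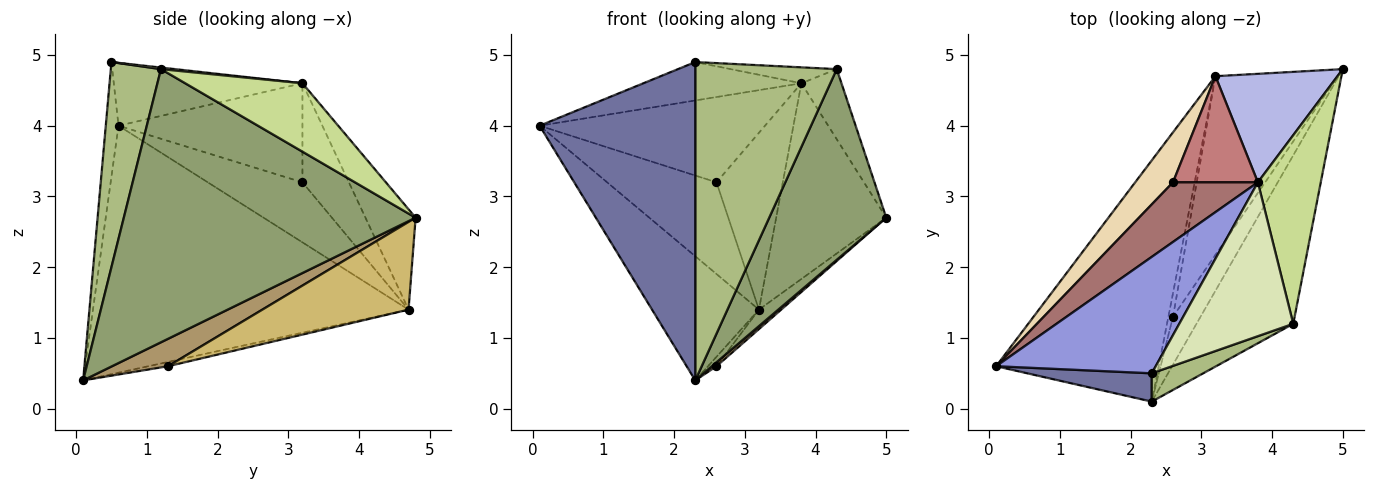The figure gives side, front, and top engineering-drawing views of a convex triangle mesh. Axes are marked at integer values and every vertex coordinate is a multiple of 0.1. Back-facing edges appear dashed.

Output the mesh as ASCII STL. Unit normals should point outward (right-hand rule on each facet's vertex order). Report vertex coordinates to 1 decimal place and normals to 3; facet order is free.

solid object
 facet normal -0.081 -0.993 0.088
  outer loop
   vertex 2.3 0.5 4.9
   vertex 0.1 0.6 4.0
   vertex 2.3 0.1 0.4
  endloop
 endfacet
 facet normal -0.804 0.272 -0.529
  outer loop
   vertex 3.2 4.7 1.4
   vertex 2.3 0.1 0.4
   vertex 0.1 0.6 4.0
  endloop
 endfacet
 facet normal -0.350 0.294 0.889
  outer loop
   vertex 3.8 3.2 4.6
   vertex 0.1 0.6 4.0
   vertex 2.3 0.5 4.9
  endloop
 endfacet
 facet normal -0.370 0.812 0.450
  outer loop
   vertex 3.8 3.2 4.6
   vertex 5.0 4.8 2.7
   vertex 3.2 4.7 1.4
  endloop
 endfacet
 facet normal 0.882 -0.354 -0.312
  outer loop
   vertex 4.3 1.2 4.8
   vertex 2.3 0.1 0.4
   vertex 5.0 4.8 2.7
  endloop
 endfacet
 facet normal 0.333 -0.939 0.083
  outer loop
   vertex 4.3 1.2 4.8
   vertex 2.3 0.5 4.9
   vertex 2.3 0.1 0.4
  endloop
 endfacet
 facet normal 0.714 0.244 0.656
  outer loop
   vertex 4.3 1.2 4.8
   vertex 5.0 4.8 2.7
   vertex 3.8 3.2 4.6
  endloop
 endfacet
 facet normal 0.014 0.103 0.995
  outer loop
   vertex 4.3 1.2 4.8
   vertex 3.8 3.2 4.6
   vertex 2.3 0.5 4.9
  endloop
 endfacet
 facet normal 0.704 -0.058 -0.708
  outer loop
   vertex 2.6 1.3 0.6
   vertex 5.0 4.8 2.7
   vertex 2.3 0.1 0.4
  endloop
 endfacet
 facet normal 0.580 0.088 -0.810
  outer loop
   vertex 2.6 1.3 0.6
   vertex 3.2 4.7 1.4
   vertex 5.0 4.8 2.7
  endloop
 endfacet
 facet normal -0.655 0.281 -0.702
  outer loop
   vertex 2.6 1.3 0.6
   vertex 2.3 0.1 0.4
   vertex 3.2 4.7 1.4
  endloop
 endfacet
 facet normal -0.605 0.699 0.381
  outer loop
   vertex 2.6 3.2 3.2
   vertex 3.2 4.7 1.4
   vertex 0.1 0.6 4.0
  endloop
 endfacet
 facet normal -0.556 0.681 0.476
  outer loop
   vertex 2.6 3.2 3.2
   vertex 0.1 0.6 4.0
   vertex 3.8 3.2 4.6
  endloop
 endfacet
 facet normal -0.515 0.735 0.441
  outer loop
   vertex 2.6 3.2 3.2
   vertex 3.8 3.2 4.6
   vertex 3.2 4.7 1.4
  endloop
 endfacet
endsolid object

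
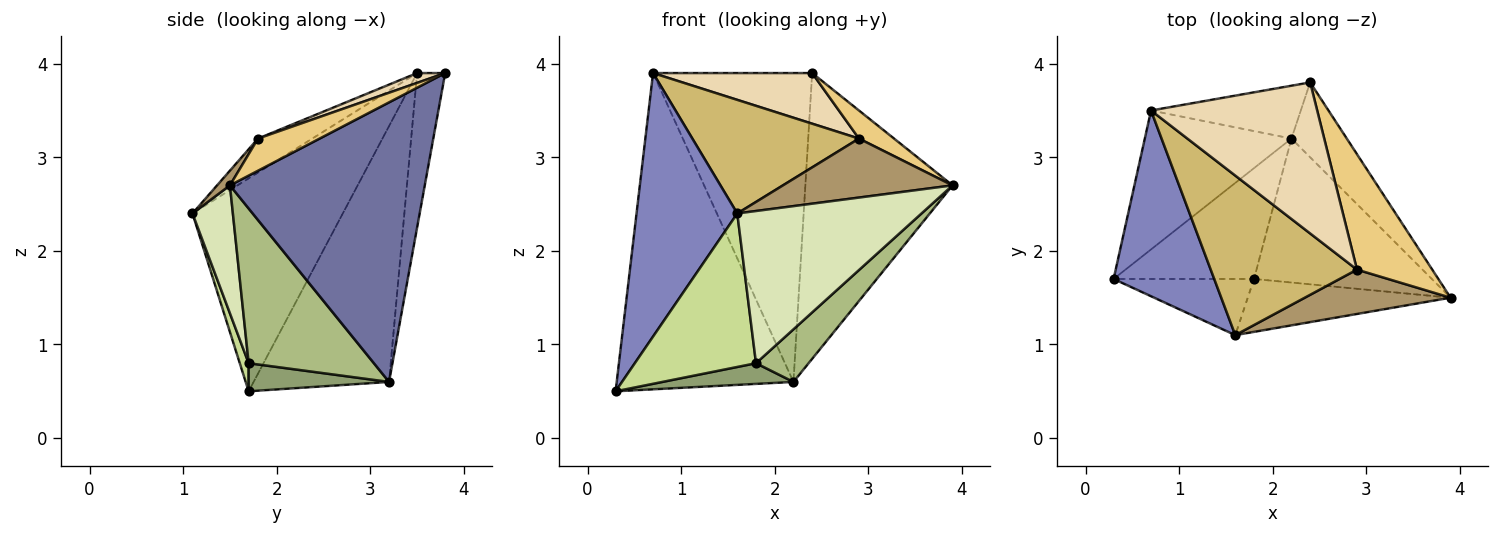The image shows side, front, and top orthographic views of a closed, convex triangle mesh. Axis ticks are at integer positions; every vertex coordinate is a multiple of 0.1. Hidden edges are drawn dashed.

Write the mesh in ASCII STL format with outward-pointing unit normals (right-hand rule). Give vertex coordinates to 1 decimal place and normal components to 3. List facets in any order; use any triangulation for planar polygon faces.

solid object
 facet normal 0.788 0.595 -0.156
  outer loop
   vertex 2.2 3.2 0.6
   vertex 2.4 3.8 3.9
   vertex 3.9 1.5 2.7
  endloop
 endfacet
 facet normal -0.773 -0.518 0.365
  outer loop
   vertex 0.7 3.5 3.9
   vertex 0.3 1.7 0.5
   vertex 1.6 1.1 2.4
  endloop
 endfacet
 facet normal -0.574 0.749 -0.329
  outer loop
   vertex 0.7 3.5 3.9
   vertex 2.2 3.2 0.6
   vertex 0.3 1.7 0.5
  endloop
 endfacet
 facet normal -0.171 0.971 -0.166
  outer loop
   vertex 0.7 3.5 3.9
   vertex 2.4 3.8 3.9
   vertex 2.2 3.2 0.6
  endloop
 endfacet
 facet normal 0.193 -0.180 -0.965
  outer loop
   vertex 1.8 1.7 0.8
   vertex 0.3 1.7 0.5
   vertex 2.2 3.2 0.6
  endloop
 endfacet
 facet normal 0.633 -0.266 -0.727
  outer loop
   vertex 1.8 1.7 0.8
   vertex 2.2 3.2 0.6
   vertex 3.9 1.5 2.7
  endloop
 endfacet
 facet normal 0.069 -0.937 -0.343
  outer loop
   vertex 1.8 1.7 0.8
   vertex 1.6 1.1 2.4
   vertex 0.3 1.7 0.5
  endloop
 endfacet
 facet normal 0.203 -0.925 -0.322
  outer loop
   vertex 1.8 1.7 0.8
   vertex 3.9 1.5 2.7
   vertex 1.6 1.1 2.4
  endloop
 endfacet
 facet normal 0.061 -0.798 0.600
  outer loop
   vertex 2.9 1.8 3.2
   vertex 1.6 1.1 2.4
   vertex 3.9 1.5 2.7
  endloop
 endfacet
 facet normal -0.186 -0.570 0.800
  outer loop
   vertex 2.9 1.8 3.2
   vertex 0.7 3.5 3.9
   vertex 1.6 1.1 2.4
  endloop
 endfacet
 facet normal 0.383 -0.218 0.897
  outer loop
   vertex 2.9 1.8 3.2
   vertex 3.9 1.5 2.7
   vertex 2.4 3.8 3.9
  endloop
 endfacet
 facet normal 0.056 -0.317 0.947
  outer loop
   vertex 2.9 1.8 3.2
   vertex 2.4 3.8 3.9
   vertex 0.7 3.5 3.9
  endloop
 endfacet
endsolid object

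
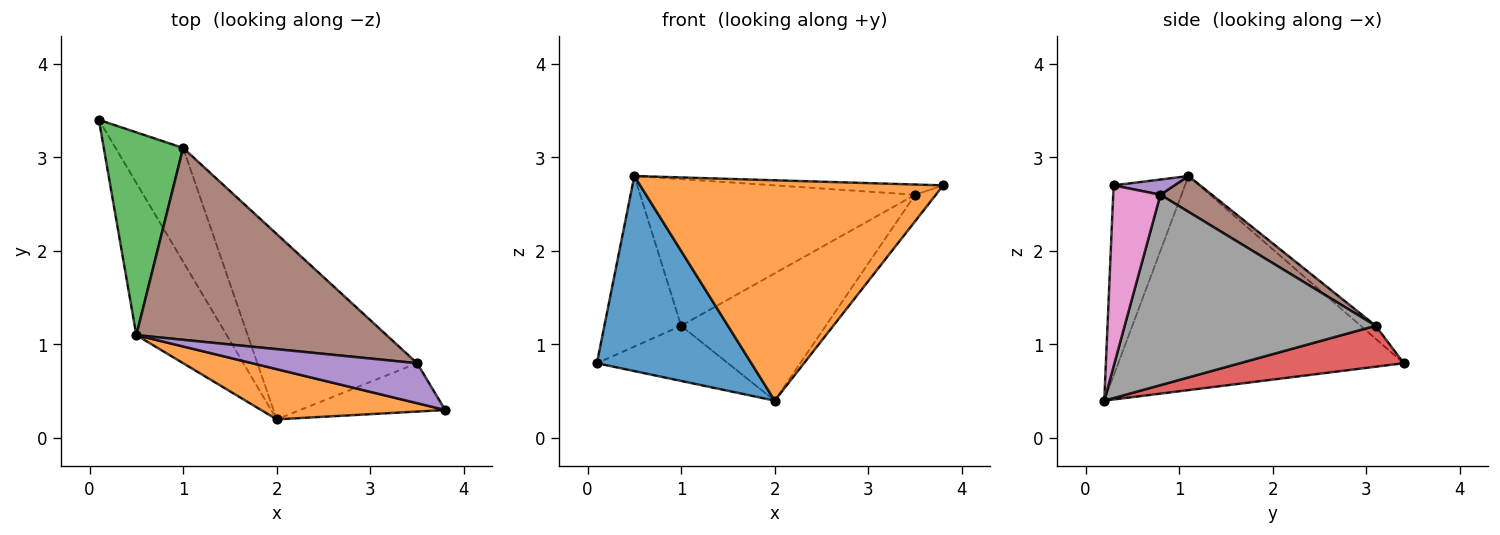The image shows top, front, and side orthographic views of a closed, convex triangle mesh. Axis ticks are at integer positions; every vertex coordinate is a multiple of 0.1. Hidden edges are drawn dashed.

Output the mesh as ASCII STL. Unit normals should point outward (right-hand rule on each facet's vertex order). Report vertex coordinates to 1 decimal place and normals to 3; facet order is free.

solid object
 facet normal -0.825 -0.446 -0.348
  outer loop
   vertex 2.0 0.2 0.4
   vertex 0.5 1.1 2.8
   vertex 0.1 3.4 0.8
  endloop
 endfacet
 facet normal -0.224 -0.950 0.216
  outer loop
   vertex 2.0 0.2 0.4
   vertex 3.8 0.3 2.7
   vertex 0.5 1.1 2.8
  endloop
 endfacet
 facet normal -0.125 0.639 0.759
  outer loop
   vertex 1.0 3.1 1.2
   vertex 0.1 3.4 0.8
   vertex 0.5 1.1 2.8
  endloop
 endfacet
 facet normal 0.479 0.383 -0.790
  outer loop
   vertex 1.0 3.1 1.2
   vertex 2.0 0.2 0.4
   vertex 0.1 3.4 0.8
  endloop
 endfacet
 facet normal 0.089 0.246 0.965
  outer loop
   vertex 3.5 0.8 2.6
   vertex 0.5 1.1 2.8
   vertex 3.8 0.3 2.7
  endloop
 endfacet
 facet normal 0.113 0.603 0.789
  outer loop
   vertex 3.5 0.8 2.6
   vertex 1.0 3.1 1.2
   vertex 0.5 1.1 2.8
  endloop
 endfacet
 facet normal 0.738 0.324 -0.592
  outer loop
   vertex 3.5 0.8 2.6
   vertex 3.8 0.3 2.7
   vertex 2.0 0.2 0.4
  endloop
 endfacet
 facet normal 0.701 0.404 -0.588
  outer loop
   vertex 3.5 0.8 2.6
   vertex 2.0 0.2 0.4
   vertex 1.0 3.1 1.2
  endloop
 endfacet
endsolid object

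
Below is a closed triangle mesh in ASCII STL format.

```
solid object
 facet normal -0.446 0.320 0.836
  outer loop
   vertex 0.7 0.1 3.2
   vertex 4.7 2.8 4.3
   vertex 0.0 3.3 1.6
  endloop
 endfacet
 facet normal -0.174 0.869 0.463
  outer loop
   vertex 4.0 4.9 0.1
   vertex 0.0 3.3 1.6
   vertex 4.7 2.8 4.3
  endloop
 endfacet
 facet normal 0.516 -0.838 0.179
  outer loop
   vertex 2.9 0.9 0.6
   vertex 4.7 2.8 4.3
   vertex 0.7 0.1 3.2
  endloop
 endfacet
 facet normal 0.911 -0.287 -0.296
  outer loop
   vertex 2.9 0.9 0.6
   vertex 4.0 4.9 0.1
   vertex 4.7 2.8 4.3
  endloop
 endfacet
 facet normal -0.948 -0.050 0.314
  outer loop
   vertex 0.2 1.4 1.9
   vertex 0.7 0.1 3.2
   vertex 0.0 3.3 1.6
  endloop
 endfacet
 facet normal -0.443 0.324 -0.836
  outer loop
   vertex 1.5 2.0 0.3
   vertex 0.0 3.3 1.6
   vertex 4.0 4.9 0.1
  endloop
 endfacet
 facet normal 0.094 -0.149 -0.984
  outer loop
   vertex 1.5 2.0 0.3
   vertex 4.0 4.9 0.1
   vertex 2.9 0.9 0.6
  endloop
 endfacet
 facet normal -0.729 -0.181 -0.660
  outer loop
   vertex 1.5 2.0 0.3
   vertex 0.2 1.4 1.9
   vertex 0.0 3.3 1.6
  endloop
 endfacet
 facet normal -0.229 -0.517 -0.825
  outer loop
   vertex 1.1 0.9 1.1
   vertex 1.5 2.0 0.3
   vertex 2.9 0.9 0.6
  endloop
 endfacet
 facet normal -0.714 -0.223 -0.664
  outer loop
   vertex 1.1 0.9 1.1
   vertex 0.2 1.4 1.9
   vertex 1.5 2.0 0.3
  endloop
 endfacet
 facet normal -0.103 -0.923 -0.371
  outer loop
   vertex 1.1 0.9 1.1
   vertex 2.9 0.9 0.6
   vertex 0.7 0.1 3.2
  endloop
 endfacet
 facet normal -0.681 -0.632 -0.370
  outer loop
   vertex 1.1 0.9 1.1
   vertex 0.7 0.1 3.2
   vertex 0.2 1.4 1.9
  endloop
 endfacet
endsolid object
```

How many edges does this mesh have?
18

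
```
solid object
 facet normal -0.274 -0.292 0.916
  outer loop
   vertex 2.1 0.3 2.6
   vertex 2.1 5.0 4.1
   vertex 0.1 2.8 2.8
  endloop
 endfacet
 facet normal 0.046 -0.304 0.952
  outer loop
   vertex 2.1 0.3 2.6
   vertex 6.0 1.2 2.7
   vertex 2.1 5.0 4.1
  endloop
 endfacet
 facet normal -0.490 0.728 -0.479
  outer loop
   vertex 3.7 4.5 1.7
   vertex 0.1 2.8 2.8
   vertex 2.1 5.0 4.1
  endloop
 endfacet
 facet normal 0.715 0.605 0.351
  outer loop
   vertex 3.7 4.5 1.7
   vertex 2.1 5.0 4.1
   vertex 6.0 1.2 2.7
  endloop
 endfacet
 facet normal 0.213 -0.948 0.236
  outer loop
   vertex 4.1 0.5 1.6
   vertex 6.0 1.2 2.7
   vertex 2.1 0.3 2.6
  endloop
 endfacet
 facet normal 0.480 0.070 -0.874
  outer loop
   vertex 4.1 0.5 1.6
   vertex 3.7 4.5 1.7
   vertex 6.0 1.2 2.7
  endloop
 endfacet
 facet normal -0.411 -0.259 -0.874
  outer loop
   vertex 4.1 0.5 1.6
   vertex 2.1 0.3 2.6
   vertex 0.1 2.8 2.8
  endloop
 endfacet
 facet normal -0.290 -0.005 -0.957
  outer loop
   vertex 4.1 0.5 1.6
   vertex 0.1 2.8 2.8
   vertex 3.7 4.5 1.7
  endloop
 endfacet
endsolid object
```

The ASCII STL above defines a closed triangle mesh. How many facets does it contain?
8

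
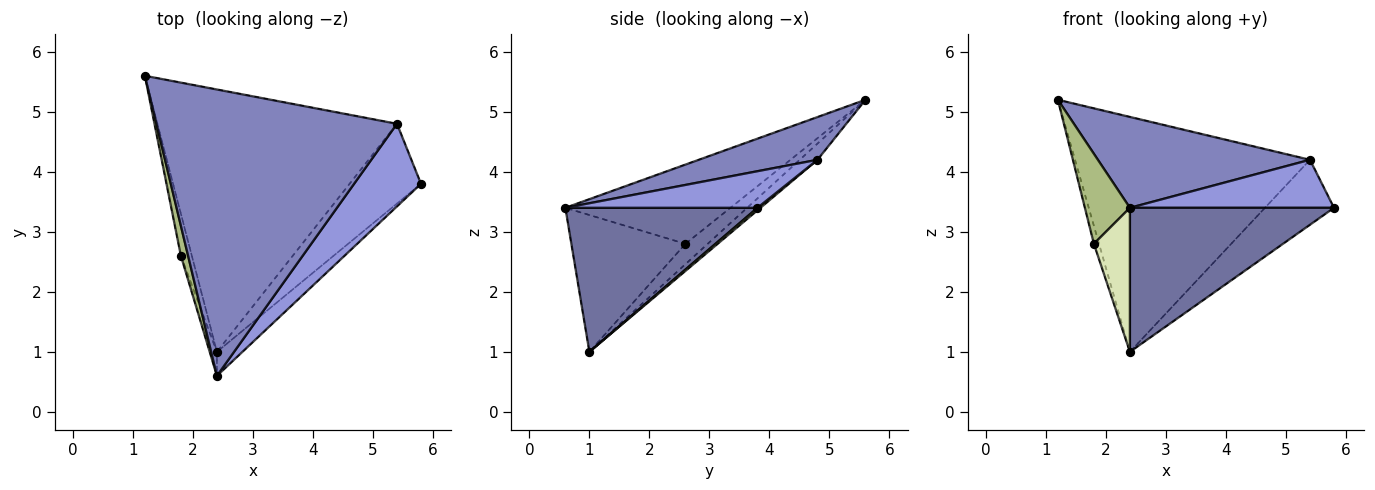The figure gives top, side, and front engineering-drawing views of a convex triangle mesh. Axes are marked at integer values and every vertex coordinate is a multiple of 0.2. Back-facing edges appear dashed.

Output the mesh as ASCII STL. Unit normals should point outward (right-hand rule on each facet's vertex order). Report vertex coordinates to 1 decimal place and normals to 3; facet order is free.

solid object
 facet normal 0.680 -0.723 -0.120
  outer loop
   vertex 2.4 1.0 1.0
   vertex 5.8 3.8 3.4
   vertex 2.4 0.6 3.4
  endloop
 endfacet
 facet normal 0.167 -0.298 0.940
  outer loop
   vertex 5.4 4.8 4.2
   vertex 1.2 5.6 5.2
   vertex 2.4 0.6 3.4
  endloop
 endfacet
 facet normal 0.428 -0.454 0.782
  outer loop
   vertex 5.4 4.8 4.2
   vertex 2.4 0.6 3.4
   vertex 5.8 3.8 3.4
  endloop
 endfacet
 facet normal -0.050 0.666 -0.744
  outer loop
   vertex 5.4 4.8 4.2
   vertex 2.4 1.0 1.0
   vertex 1.2 5.6 5.2
  endloop
 endfacet
 facet normal 0.027 0.631 -0.775
  outer loop
   vertex 5.4 4.8 4.2
   vertex 5.8 3.8 3.4
   vertex 2.4 1.0 1.0
  endloop
 endfacet
 facet normal -0.961 -0.262 0.087
  outer loop
   vertex 1.8 2.6 2.8
   vertex 2.4 0.6 3.4
   vertex 1.2 5.6 5.2
  endloop
 endfacet
 facet normal -0.863 0.199 -0.465
  outer loop
   vertex 1.8 2.6 2.8
   vertex 1.2 5.6 5.2
   vertex 2.4 1.0 1.0
  endloop
 endfacet
 facet normal -0.952 -0.301 -0.050
  outer loop
   vertex 1.8 2.6 2.8
   vertex 2.4 1.0 1.0
   vertex 2.4 0.6 3.4
  endloop
 endfacet
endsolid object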